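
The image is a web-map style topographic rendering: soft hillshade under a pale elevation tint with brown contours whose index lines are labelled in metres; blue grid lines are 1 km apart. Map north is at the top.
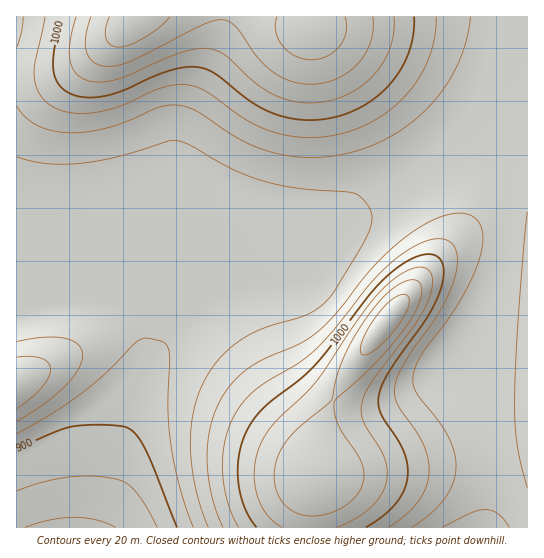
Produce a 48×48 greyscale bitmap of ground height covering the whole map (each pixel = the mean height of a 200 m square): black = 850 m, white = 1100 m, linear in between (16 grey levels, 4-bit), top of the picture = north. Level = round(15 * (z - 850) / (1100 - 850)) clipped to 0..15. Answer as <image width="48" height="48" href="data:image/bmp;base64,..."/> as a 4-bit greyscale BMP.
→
<image width="48" height="48" href="data:image/bmp;base64,Qk32BAAAAAAAAHYAAAAoAAAAMAAAADAAAAABAAQAAAAAAIAEAAATCwAAEwsAABAAAAAAAAAAAAAAABEREQAiIiIAMzMzAERERABVVVUAZmZmAHd3dwCIiIgAmZmZAKqqqgC7u7sAzMzMAN3d3QDu7u4A////ABEQAAERESIzRWeImqu7u6qpiHdmVVVVZhERERERESI0VWeJqru8y7uqmYd2ZlVVZhEREREREiM0VniJq7zMzMu6qZh3ZmZmZiIhERESIiNEVniZq7zMzMy7qpiHdmZmZiIiIiIiIjNEVniaq8zM3My7qpiHdmZmZyIiIiIiIjNFVniaq8zMzMy7qpmHd2ZmZzIiIiIiIzNFVniZq7zMzMy7qpiHd2ZmZzMzMzMzMzRFZniZq7zMzMu7qZiHdmZmZ0MzMzMzMzRFVniJqrvMzMu6qZh3dmZmZ1RDMzMzMzRFVneJmqu8zLuqmYh3ZmZmd2VEQzMzM0RFVneImqu7y7uqmId3ZmZmd3ZVREMzM0RFVmd4mZqru7upmHd2ZmZmd3dmVERERERFVmd4iJmqu7upmHdmZmZmd4d2ZVRERERFVWZ3iImau8u6mHZmZmZmd3d2ZVVERERFVWZnd4iZq8zLmHZmZmZmd3d2ZlVEREREVVZmd3eImrzMqYdmZmZmd2ZmZlVUREREVVVmZnd4irzcypdmZmZmZ1ZmZVVURERERVVWZmZniavd26h2ZmZmZ1VVVVVURERERVVVVmZmeJrN3LmHZmZmZ0RVVVVERERERVVVVVVWZ4m93cuXdmZmZ0RERERERERERVVVVVVVZnir3duodmZmZ0RERERERERVVVVVVVVVVWeKzdy5h2ZmZ0REREREVVVVVVVVVVVVVWZ5q8y5h3ZmZ0RERFVVVVVVVVVVVVVVVVZ4mru6h3ZmZ0RFVVVVVVVVVVVVVVVVVVVniaqpmHdmZ1VVVVVVVVVVVVVVVVVVVVVmd4mZiHdmZ1VVVVVVVVVVVVVVVVVVVVVWZ3iIiHdmZ1VVVVVVVVVVVVVVVVVVVVVVZmd4d3dmZ1VVVVVVVVVVVVVVVVVVVVVVZmZ3d3dmZ1VVVVVVVVVVVVVVVVVVVVVVVmZmd3ZmZ1VVVVVVVVVVVVVVVVVVVVVVVmZmZmZmZ1VVVVVVVVVVVVVVVVVVVVVVVmZmZmZmZ1VVVVVVVVVVVVVVVVZmZmZmZmZmZmZmZlVVVVVVVVVVVVVWZmZmZmZmZmZmZmZmZlVWZlVVVVVVVVZmZmZmZmZmZmZmZmZmZmZmZmZmZVVVVWZmZ3d3d3d2ZmZmZmZmZmZmZmZmZmVVZmZnd3iIiHd3dmZmZmZmZmZ3d3d2ZmZmZmd3iIiIiIiHd3ZmZmZmZmd3eId3d2ZmZneIiZmZmZmIh3dmZmZmZnd4iIiIh3d3d3iJmaqqqqmZiHd2ZmZmZneImZmZiId3d4iZqqq7uqqpmId3ZmZmZniJmqqqmYiIiImaq7u7u7uqmYh3dmZmZniJqqu7qpmYiZmqu7zMzLu6qZiHdmZmZniJqrvMu6qpmZqrvMzMzMy7qpiHd2ZmZneJq7zMzLuqqqq7vM3d3czLqpmHd2ZmZneJq7zd3My7u7u7zN3d3dzLupmId3ZmZ3eJqrzd3dzMu7u8zN3d3dzLupmId3ZmZ3eImrzd3d3MzLu8zN3d3dzLuqmId3Zmdw=="/>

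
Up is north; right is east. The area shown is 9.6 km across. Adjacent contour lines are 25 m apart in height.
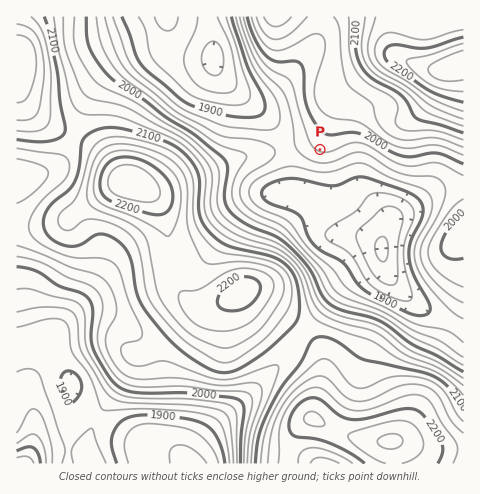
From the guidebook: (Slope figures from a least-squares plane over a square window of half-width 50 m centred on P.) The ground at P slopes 4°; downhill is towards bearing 201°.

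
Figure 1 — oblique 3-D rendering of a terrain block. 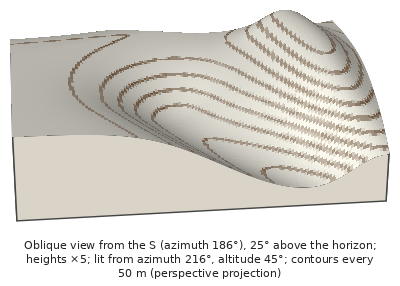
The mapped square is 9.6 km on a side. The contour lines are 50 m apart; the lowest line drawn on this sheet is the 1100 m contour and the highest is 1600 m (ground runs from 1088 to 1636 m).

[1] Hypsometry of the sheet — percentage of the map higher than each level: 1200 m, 84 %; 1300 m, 66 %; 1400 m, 49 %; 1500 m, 10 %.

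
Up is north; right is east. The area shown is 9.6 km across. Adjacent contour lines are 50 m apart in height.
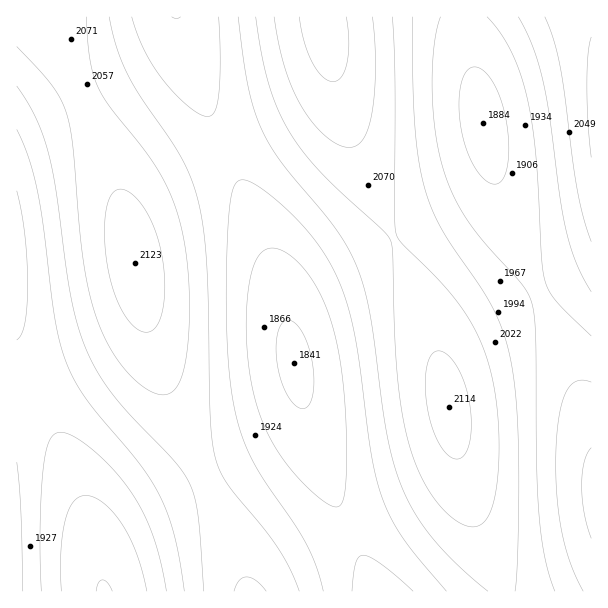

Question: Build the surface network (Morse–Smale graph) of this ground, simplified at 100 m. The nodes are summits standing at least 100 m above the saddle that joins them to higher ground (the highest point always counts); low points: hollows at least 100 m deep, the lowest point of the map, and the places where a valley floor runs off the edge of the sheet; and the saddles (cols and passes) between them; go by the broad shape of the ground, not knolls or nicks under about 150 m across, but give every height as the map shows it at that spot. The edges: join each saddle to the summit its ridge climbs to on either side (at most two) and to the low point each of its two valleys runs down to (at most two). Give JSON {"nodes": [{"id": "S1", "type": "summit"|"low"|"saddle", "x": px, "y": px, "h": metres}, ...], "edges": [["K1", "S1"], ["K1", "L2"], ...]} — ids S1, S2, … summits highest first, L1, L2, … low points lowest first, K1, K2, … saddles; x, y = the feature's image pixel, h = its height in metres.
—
{"nodes": [
{"id": "S1", "type": "summit", "x": 324, "y": 24, "h": 2167},
{"id": "S2", "type": "summit", "x": 135, "y": 263, "h": 2123},
{"id": "S3", "type": "summit", "x": 591, "y": 104, "h": 2108},
{"id": "L1", "type": "low", "x": 104, "y": 590, "h": 1798},
{"id": "L2", "type": "low", "x": 591, "y": 494, "h": 1839},
{"id": "L3", "type": "low", "x": 294, "y": 363, "h": 1841},
{"id": "K1", "type": "saddle", "x": 206, "y": 477, "h": 2007},
{"id": "K2", "type": "saddle", "x": 225, "y": 147, "h": 1957},
{"id": "K3", "type": "saddle", "x": 537, "y": 291, "h": 1947}],
"edges": [["K1", "S2"], ["K1", "L1"], ["K1", "L3"], ["K2", "S1"], ["K2", "S2"], ["K2", "L3"], ["K3", "S1"], ["K3", "S3"], ["K3", "L2"]]}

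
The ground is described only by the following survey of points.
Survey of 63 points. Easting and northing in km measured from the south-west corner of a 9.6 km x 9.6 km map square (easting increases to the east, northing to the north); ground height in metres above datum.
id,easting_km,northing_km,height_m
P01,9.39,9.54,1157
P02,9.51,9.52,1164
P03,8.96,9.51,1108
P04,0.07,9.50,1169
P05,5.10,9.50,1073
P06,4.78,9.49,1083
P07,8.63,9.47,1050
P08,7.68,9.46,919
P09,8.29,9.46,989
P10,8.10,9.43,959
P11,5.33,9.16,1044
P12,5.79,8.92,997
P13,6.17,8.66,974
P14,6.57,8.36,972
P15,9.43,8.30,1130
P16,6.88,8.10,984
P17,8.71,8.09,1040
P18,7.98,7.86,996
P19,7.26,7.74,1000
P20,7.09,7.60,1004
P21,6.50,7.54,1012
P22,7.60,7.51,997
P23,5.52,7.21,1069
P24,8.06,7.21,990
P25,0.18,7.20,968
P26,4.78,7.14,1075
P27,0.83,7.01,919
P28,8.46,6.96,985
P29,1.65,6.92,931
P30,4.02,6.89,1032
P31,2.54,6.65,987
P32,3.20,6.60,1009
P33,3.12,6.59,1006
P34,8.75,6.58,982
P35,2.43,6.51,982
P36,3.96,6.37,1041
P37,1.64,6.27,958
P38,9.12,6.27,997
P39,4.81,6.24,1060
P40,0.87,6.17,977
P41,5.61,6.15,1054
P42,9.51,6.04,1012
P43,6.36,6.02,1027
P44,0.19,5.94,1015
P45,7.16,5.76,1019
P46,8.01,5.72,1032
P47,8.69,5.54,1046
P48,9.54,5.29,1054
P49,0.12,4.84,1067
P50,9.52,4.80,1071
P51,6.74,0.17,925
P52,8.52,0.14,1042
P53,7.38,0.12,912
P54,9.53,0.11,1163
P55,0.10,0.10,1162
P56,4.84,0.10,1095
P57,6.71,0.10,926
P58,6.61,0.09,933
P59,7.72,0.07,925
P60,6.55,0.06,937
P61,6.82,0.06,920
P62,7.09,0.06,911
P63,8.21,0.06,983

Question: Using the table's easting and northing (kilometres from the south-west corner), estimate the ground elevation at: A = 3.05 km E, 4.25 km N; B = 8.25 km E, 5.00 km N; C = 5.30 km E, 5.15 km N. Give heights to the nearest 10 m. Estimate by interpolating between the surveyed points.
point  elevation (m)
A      1070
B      1060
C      980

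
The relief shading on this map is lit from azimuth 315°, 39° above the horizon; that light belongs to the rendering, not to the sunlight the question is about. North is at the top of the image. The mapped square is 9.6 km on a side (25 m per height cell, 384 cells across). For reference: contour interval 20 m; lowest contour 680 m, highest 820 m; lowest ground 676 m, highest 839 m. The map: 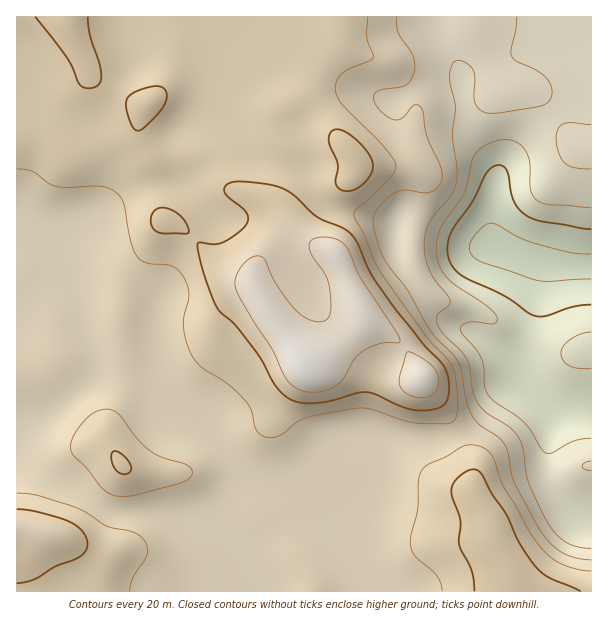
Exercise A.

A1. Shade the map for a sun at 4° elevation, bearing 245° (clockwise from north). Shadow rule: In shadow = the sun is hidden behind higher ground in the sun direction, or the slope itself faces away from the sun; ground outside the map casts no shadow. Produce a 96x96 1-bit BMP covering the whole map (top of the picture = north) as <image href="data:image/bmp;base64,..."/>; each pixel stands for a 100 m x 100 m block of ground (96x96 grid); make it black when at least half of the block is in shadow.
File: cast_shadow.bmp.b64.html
<image width="96" height="96" href="data:image/bmp;base64,Qk2+BAAAAAAAAD4AAAAoAAAAYAAAAGAAAAABAAEAAAAAAIAEAAATCwAAEwsAAAIAAAAAAAAA////AAAAAAAAAAAAAAAAAAAAAAAAAAAAAAAAAAAAAAAAAAAAAAAAAAAAAAAAAAAAAAAAAAAAAAAAAAAAAAAAAAAAAHgAAAAAAAAAAAAAAf4AAAAAAAAAAAAAA/8AAAAAAAAAAAAAB/8AAAAAAAAAAAAAB/8AAAAAAAAAAAAAD/8AAAAAAAAAAAAAH/8AAAAAAAAAAAAAH/4AAAAAAAAAAAAAP/wAAAAAAAAAAAAAf/wAAAAAAAAAAAAAf/gAAAAAAAAAAAAA//AAAAAAAAAAAAAA//AAAAAAAAAAAAAB/+AAAAAAAAAAAAAB/8AAAAAAAAAAAAAD/8AAAAAAAAAAAAAB/4AAAAAAAAAAAAAB/4AAAAAAAAAAAAAB/4AAAAAAAAAAAAAA/4AAAAAAAAAAAAAAf4AAAAAAAAAAAAAAf4AAAAAAAAAAAAAAf4AAAAAAAAAAAAAA/4AAAAAAAAAAAAAf/wAAAAAAAAAAAAA//gAAAAAAAAAAAAB/+AAAAAAAAAAAAAD/8AAAAAAAAAAAAAD/8AAAAAAAAAAAAAH/8AAAAAAAAAAAAAP/8AAAAAAAAAAAAAP/8AAAAAAAAAAAAAf/8AAAAAAAAAAAAAf/8AAAAAAAAAAAAA//+AAAAAAAAAAAAB//+AAAAAAAAAAAAB//+AAAAAAAAAAAAD//+AAAAAAAAAAAAH//+AAAAAAAAAAAAP//+AAAAAAAAAAAAf//4AAAAAAAAAAAA///AAAAAAAAAAAAB//8AAAAAAAAAAAAD//8AAAAAAAAAAAAH//4AAAAAAAAAAAAH//8AAAAAAAAAAAAP///AAAAAAAAAAAAf///AAAAAAAAAAAAf///AAAAAAAAAAAAf///AAAAAAAAAAAA////AAAAAAAAAAAA////AAAAAAAAAAAB///+AAAAAAAAAAAB/+/8AAAAAAAAAAAD/8/8AAAAAAAAAAAD/8f4AAAAAAAAAAAH/8PgAAAAAAAAAAAB/4AAAAAAAAAAAAAAP4AAAAAAAAAAAAAABgAAAAAAAAAAAAAAAAAAAAAAAAAAAAAAAAAAAAAAAAAAAAAAAABwAAAAAAAAAAAAAAB4AAAAAAAAAAAAAAD8AAAAAAAAAAAAAAD8AAAAAAAAAAAAAAD8AAAAAAAAAAAAAAD8AAAAAAAAAAAAAADwAAAAAAAAAAAAHAAAAAAAAAAAAAAAPAAAAAAAAAAAAAAAfAAAAAAAAAAAAAAA/AAAAAAAAAAAAAAA+AAAAAAAAAAAAAAA4AAAAAAAAAAAAAAAAAAAAAAAAAAAAAAAAAAAAAAAAAAAAAAAAAAAAAAAAAAAAAAAAAAAAAAAAAAAAAAAAAAAAAAAAAAAAAAAAAAAAAAAAAAAAAAAAAAAAAAAAAAAAAAAAAAAAAAAAAAAAAAAAAAAAAAAAAAAAAAAAAAAAAAAAAAAAAAAAAAAAAAAAAAAAAAAAAAAAAAAAAAAAAAAAAAAAAAAAAAAAAAAAAAAAAAAAAAAAAAAAAAAAAAAAAAAAAAAAAAAAAAAAAAAAAAAAAAAAAA="/>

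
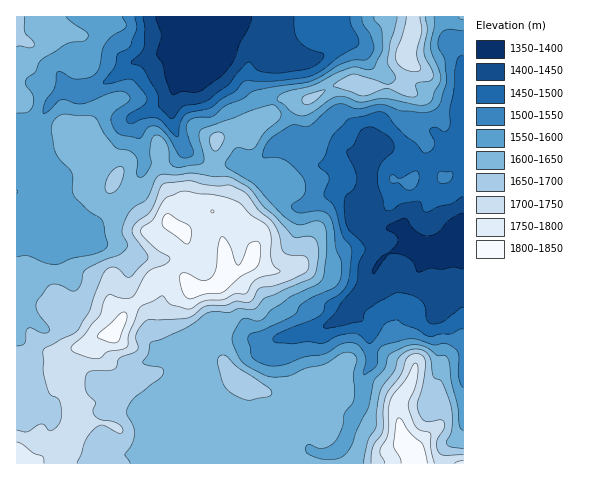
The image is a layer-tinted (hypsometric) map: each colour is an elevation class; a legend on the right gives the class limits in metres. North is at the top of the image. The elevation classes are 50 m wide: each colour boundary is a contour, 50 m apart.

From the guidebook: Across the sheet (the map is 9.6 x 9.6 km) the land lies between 1350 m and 1850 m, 1590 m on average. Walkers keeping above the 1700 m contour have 15.2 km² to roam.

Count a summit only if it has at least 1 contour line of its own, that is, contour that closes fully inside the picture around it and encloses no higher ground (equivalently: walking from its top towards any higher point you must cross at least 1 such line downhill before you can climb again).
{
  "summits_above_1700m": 3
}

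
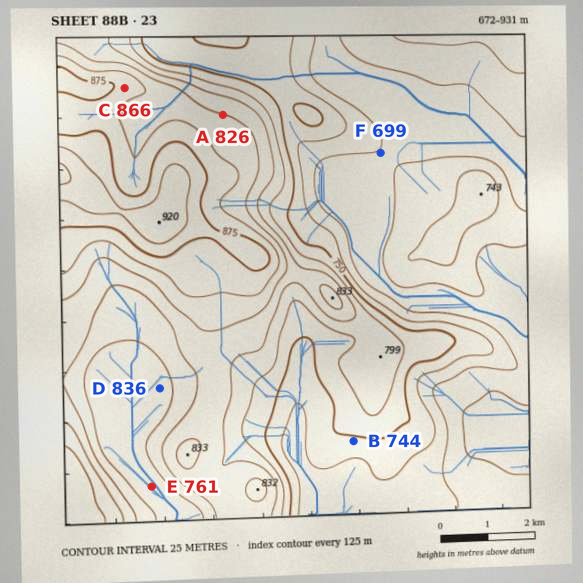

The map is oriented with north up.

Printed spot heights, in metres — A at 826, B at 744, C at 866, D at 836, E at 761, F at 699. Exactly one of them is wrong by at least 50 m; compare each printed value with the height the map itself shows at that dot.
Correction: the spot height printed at D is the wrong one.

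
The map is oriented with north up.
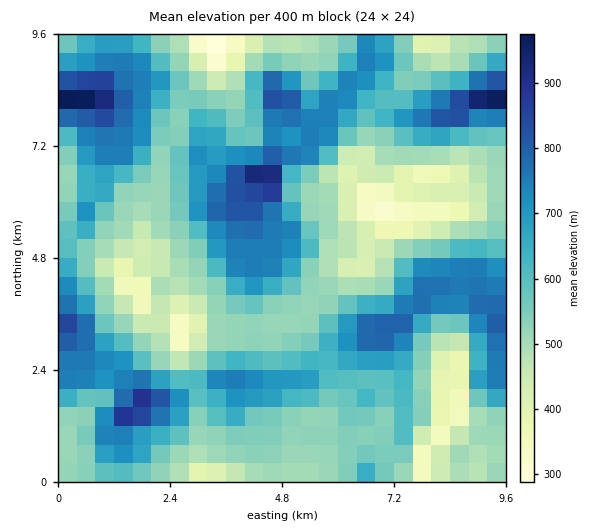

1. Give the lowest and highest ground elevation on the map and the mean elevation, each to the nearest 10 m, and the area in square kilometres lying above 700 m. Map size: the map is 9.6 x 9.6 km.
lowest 280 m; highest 990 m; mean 600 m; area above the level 26.4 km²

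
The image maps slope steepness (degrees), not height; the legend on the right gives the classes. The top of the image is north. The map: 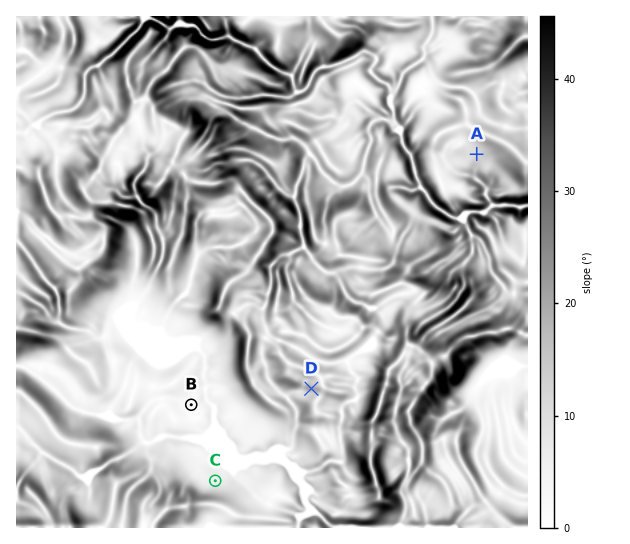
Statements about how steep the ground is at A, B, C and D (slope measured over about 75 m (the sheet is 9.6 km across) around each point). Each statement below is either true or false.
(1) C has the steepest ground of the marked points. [false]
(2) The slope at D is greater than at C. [true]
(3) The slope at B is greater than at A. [false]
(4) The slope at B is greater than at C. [false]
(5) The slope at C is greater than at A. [false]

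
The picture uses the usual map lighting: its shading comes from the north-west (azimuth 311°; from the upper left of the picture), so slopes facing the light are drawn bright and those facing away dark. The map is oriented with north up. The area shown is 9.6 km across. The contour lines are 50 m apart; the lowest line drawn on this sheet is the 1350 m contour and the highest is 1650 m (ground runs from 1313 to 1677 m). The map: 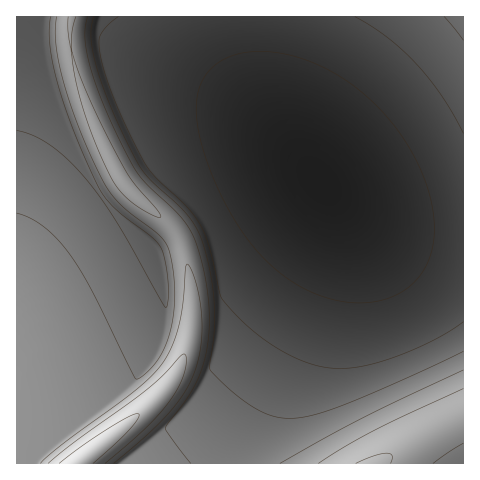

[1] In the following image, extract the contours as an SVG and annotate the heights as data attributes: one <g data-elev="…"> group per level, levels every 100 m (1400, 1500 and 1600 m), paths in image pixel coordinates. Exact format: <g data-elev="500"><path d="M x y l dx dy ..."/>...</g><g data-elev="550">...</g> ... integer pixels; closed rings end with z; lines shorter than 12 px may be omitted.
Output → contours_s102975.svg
<g data-elev="1400"><path d="M463 322l-26 17-37 16-31 10-27 3-22-2-22-7-26-14-23-18-17-16-11-14-11-48-11-26-12-16-29-27-11-13-14-26-16-35-14-39-4-25 0-5 4-6 15-14"/><path d="M355 17l33 21 29 26 25 33 21 36"/></g><g data-elev="1500"><path d="M191 463l-26-35 28-39 7-15 5-18 4-20 0-22-1-22-5-24-7-25-8-16-11-14-28-26-11-13-26-50-15-35-9-30-3-24 3-18"/><path d="M463 370l-100 48-83 45"/><path d="M57 17l-1 25 6 35 14 43 20 47 9 18 10 13 13 13 32 25 6 8 4 11 3 18 2 19-1 19-3 16-5 16-6 13-7 10-10 10-5 3-3-1-44-89-24-39-12-13-13-11-13-8-12-5"/></g><g data-elev="1600"><path d="M105 463l40-35 24-27 9-12 6-14 2-14-1-7-5 3-16 18-18 15-71 51-27 22"/><path d="M391 463l1-8-6-2-12 3-18 7"/></g>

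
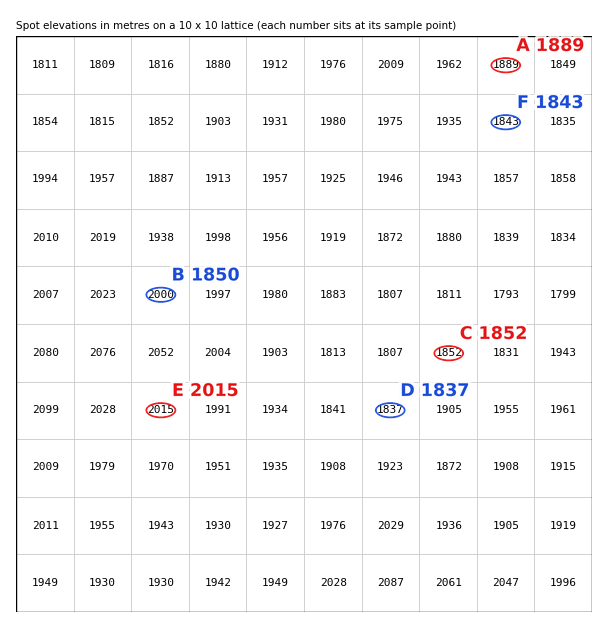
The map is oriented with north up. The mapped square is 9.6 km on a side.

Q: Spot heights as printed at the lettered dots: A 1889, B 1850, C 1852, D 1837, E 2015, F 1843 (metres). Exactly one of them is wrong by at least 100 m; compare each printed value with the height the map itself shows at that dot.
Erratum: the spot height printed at B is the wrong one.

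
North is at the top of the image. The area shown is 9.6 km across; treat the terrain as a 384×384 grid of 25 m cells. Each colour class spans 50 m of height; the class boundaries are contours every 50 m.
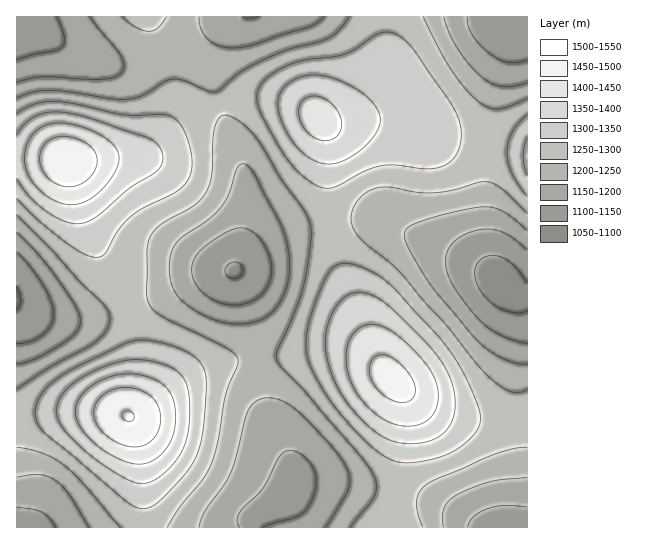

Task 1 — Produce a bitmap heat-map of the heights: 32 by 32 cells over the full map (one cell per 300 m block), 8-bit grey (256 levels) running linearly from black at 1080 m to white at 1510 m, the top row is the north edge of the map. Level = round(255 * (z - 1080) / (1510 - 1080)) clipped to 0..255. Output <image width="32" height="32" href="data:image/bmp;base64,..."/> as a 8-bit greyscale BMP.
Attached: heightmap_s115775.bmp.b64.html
<image width="32" height="32" href="data:image/bmp;base64,Qk02CAAAAAAAADYEAAAoAAAAIAAAACAAAAABAAgAAAAAAAAEAAATCwAAEwsAAAABAAAAAAAAAAAAAAEBAQACAgIAAwMDAAQEBAAFBQUABgYGAAcHBwAICAgACQkJAAoKCgALCwsADAwMAA0NDQAODg4ADw8PABAQEAAREREAEhISABMTEwAUFBQAFRUVABYWFgAXFxcAGBgYABkZGQAaGhoAGxsbABwcHAAdHR0AHh4eAB8fHwAgICAAISEhACIiIgAjIyMAJCQkACUlJQAmJiYAJycnACgoKAApKSkAKioqACsrKwAsLCwALS0tAC4uLgAvLy8AMDAwADExMQAyMjIAMzMzADQ0NAA1NTUANjY2ADc3NwA4ODgAOTk5ADo6OgA7OzsAPDw8AD09PQA+Pj4APz8/AEBAQABBQUEAQkJCAENDQwBEREQARUVFAEZGRgBHR0cASEhIAElJSQBKSkoAS0tLAExMTABNTU0ATk5OAE9PTwBQUFAAUVFRAFJSUgBTU1MAVFRUAFVVVQBWVlYAV1dXAFhYWABZWVkAWlpaAFtbWwBcXFwAXV1dAF5eXgBfX18AYGBgAGFhYQBiYmIAY2NjAGRkZABlZWUAZmZmAGdnZwBoaGgAaWlpAGpqagBra2sAbGxsAG1tbQBubm4Ab29vAHBwcABxcXEAcnJyAHNzcwB0dHQAdXV1AHZ2dgB3d3cAeHh4AHl5eQB6enoAe3t7AHx8fAB9fX0Afn5+AH9/fwCAgIAAgYGBAIKCggCDg4MAhISEAIWFhQCGhoYAh4eHAIiIiACJiYkAioqKAIuLiwCMjIwAjY2NAI6OjgCPj48AkJCQAJGRkQCSkpIAk5OTAJSUlACVlZUAlpaWAJeXlwCYmJgAmZmZAJqamgCbm5sAnJycAJ2dnQCenp4An5+fAKCgoAChoaEAoqKiAKOjowCkpKQApaWlAKampgCnp6cAqKioAKmpqQCqqqoAq6urAKysrACtra0Arq6uAK+vrwCwsLAAsbGxALKysgCzs7MAtLS0ALW1tQC2trYAt7e3ALi4uAC5ubkAurq6ALu7uwC8vLwAvb29AL6+vgC/v78AwMDAAMHBwQDCwsIAw8PDAMTExADFxcUAxsbGAMfHxwDIyMgAycnJAMrKygDLy8sAzMzMAM3NzQDOzs4Az8/PANDQ0ADR0dEA0tLSANPT0wDU1NQA1dXVANbW1gDX19cA2NjYANnZ2QDa2toA29vbANzc3ADd3d0A3t7eAN/f3wDg4OAA4eHhAOLi4gDj4+MA5OTkAOXl5QDm5uYA5+fnAOjo6ADp6ekA6urqAOvr6wDs7OwA7e3tAO7u7gDv7+8A8PDwAPHx8QDy8vIA8/PzAPT09AD19fUA9vb2APf39wD4+PgA+fn5APr6+gD7+/sA/Pz8AP39/QD+/v4A////ACImLTpLW2p1dWlYSDotJycpLDVEV2h0dnBgSzcpIB0eLS41RFZpeoWEdmNRQTMqJSMjKzpLXGpwa15NQDYvKyw7OkFRZnuNmZeIdGBNPTIpIyEnNENUZG5tZFlPR0E9PUtLU2V9lKawrZ2Gb1lGOC4mIygzQ1ZpdnhzbGRbU09NXWBsgZuzxMvFsph8Ykw9MSooLjtOZHqIjIqEem9mYF1sdoaeuNDh5dvDpIVoUUA0LzA5SmF7k6GmpJuNgHVuanaFmbLN5fT158yrim1VQzk1O0leeZatvMG7rJmJfHRwdoift9Ho9fTly6yMcFlJQEBJW3SSr8bT1cy4n4l7cW5sfpSrwtfi4NTAp41zX1JNUFpuiafD1+Df0rqdg3JoZVtpfJCktsHBua2dinZlXFpean6Ytc/f5N3MspN4ZVpWQ01eb4CQnaGemI6AcmdiYWZziKG60N3c0LuggmdUSEIrM0JRYXGAh4eCenBmX1xeZXWLpLnJ0c29pYtuU0AzLBkiMUFRYnB2dG5mXFJNTVFccImhs77BuaaNc1g+Kh8ZEBstQFJha21nXVJFOjU3QFBngpqqsbCkjnVcQyoYDgwPHjRLXmtwbGBRQTAjHSEuQl15kJ6jno94XkYvGgoEBhYqQ1xud3dvX0s2IxQOEiI5VXCGkZKKemNMNyMQBAIJJDxYb3x/e3BfSTQiEwwQIDdSa3yDf3RkUkAwHxAHCBI5VG6Bh4R8cGBNPC0fFxonPFJndHVtYVRIPDEkGhQXJFNvh5SVjIB0ZlhLPzEnJzJDVWVvbGFVTEZAODApJis7cI2iq6eajH90al9TRDc0PEpaaXBqXVJOTUtHQj07QlSOrL/Fvq2ckId+c2VSQjxEVGRyeHFkWlhbXFpXUlBZb6nH2t7Vwa2gmI+DcVtIQkxfcoGHgXRraW1wb2tlY22Gudjq7uTPuqykmot3X0xHVW2ElJqVioF+gYOBenJvepa72evt4s+7rqabi3ZhUVFifpiqsKqelJCRko2DeHV/ma/K2NjMu6yinJOFc2JZXnOPq73BuKqfm5ualId6dHyRmKy1sqaZj4qKhn1wZmNtgp63x8e7rKKen52UhXZucYF4hYmEe3Nub3R4dGxnaneLo7jDwLOnoJ2cmI59bGFgaFZeX1tXVFRaY2pqZWNpdoibrLOvpp6bmZaQgnBdT0lNOj8/Pj9CR1BaYF9bWmBqd4eUmpmVlJSTj4Z2YEw9NTUpLC0wNj5HUlpcWFJPUFVfa3Z9gISJjYyIfWlRPC0lJR8jJy44RFBbYFxUS0Q/P0ZPV15oc36FhYBzXEIuIRsbHSEoMkFPXWdpYFNHOzIuMjg9RVNkdH1+eGhROCYbFxg="/>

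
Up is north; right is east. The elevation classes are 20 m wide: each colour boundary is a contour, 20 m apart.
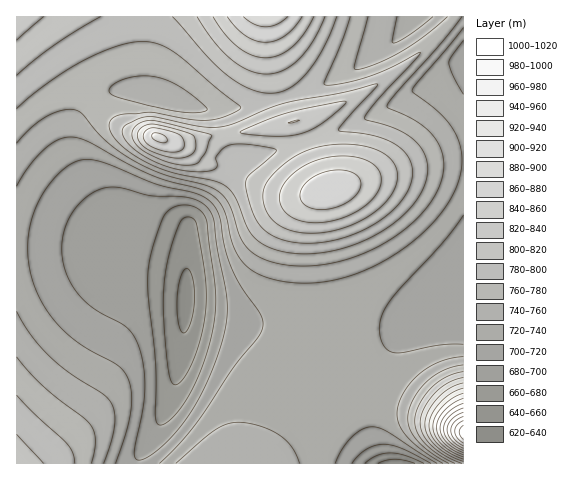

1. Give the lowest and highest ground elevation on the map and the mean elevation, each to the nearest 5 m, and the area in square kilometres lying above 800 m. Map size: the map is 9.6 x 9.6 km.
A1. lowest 635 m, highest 1015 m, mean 750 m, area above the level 16.8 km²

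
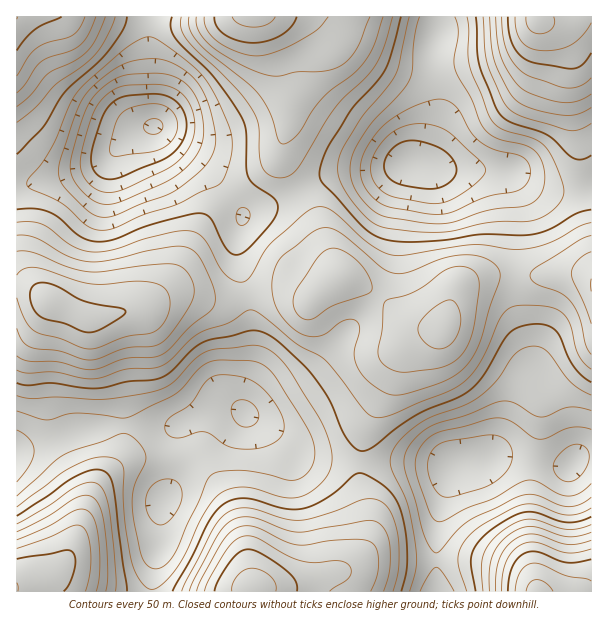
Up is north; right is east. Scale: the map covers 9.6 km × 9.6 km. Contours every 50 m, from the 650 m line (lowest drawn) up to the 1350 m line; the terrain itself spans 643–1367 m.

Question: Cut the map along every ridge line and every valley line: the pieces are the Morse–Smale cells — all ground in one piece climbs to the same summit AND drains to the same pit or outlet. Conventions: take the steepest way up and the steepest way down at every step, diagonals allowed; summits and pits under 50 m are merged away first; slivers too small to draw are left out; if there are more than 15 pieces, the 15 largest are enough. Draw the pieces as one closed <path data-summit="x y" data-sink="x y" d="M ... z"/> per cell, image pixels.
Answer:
<path data-summit="50 300" data-sink="155 126" d="M156 127l-7 0-17 7-25 26-17 9-36 11-38 6 1 100 15 3 19 13 33 16 17 0 21-6 16-2 33-15 21 0 23 6 12 0 20-5-11-41 2-22 4-12-1-11-23-28-18-19-29-21z"/><path data-summit="255 585" data-sink="245 413" d="M236 409l-20 0-13 5-21 10-4 5 0 38-4 15-12 22-2 35-6 25-2 28 102 0 1-6 36 0 56-18 13-13 6-12 1-30-6-22-1-29-37-2-23-4-31-28z"/><path data-summit="539 18" data-sink="413 164" d="M591 16l-154 0-1 20-4 26 6 37 0 14-11 37-5 9-6 5 34 6 60 2 21 12 27 8 33-4z"/><path data-summit="446 326" data-sink="458 465" d="M513 274l-25 2-29 10-8 14-6 26-7 5-12 1-10 5-14 14-11 27-25 48-6 36 54 0 20 2 31 0 30-7 24 0 41 9 10 0 2-2 2-11-12-33-32-57-2-18-12-37z"/><path data-summit="446 326" data-sink="413 164" d="M419 164l-18 0-30 8-32 2-15 4-18 9-5 5 15 27 6 20 17 37 35 16 33 28 13 6 23 2 3-5 5-23 8-14 29-10 26-3 2-70-6-24-6-7-54-2z"/><path data-summit="255 17" data-sink="413 164" d="M435 16l-171 1 7 13 18 48 0 44-7 22 0 15 18 33 33-17 48-5 20-6 15 0 6-5 11-27 5-19 0-14-6-37 4-26z"/><path data-summit="446 326" data-sink="245 413" d="M341 276l-11 6-18 16-7 0-24-8-34 6 5 25 1 32-3 18-8 19 0 18 9 10 24 15 25 23 23 4 36 2 2-4 5-32 25-48 11-27 14-14 26-8-22-3-13-6-33-28z"/><path data-summit="255 17" data-sink="155 126" d="M263 16l-111 0-2 4 0 58 2 45 19 19 29 21 18 19 20 24 5 10 8-5 27-7 22-12-2-6-16-27 0-15 7-22 0-44-18-48z"/><path data-summit="17 17" data-sink="155 126" d="M150 16l-134 1 1 169 37-6 36-11 17-9 25-26 8-4 14-4-3-13-1-35z"/><path data-summit="537 591" data-sink="458 465" d="M591 456l-10 1-6 3-5 6-10 0-41-9-24 0-18 6-19 1-7 9-13 49-2 69 155 1z"/><path data-summit="50 300" data-sink="245 413" d="M192 295l-21 0-33 15-50 8 6 5 9 25 12 24 7 27 3 27 49 1 42-18 20 0 8 2-2-21 8-19 3-18-5-53-2-4-4 0-15 5-12 0z"/><path data-summit="17 588" data-sink="245 413" d="M179 426l-55 0 0 15-3 14-25 33-29 70-10 12-9 6-30 7-2 2 1 7 134-1 3-27 6-25 2-35 12-22 4-15z"/><path data-summit="50 300" data-sink="17 455" d="M21 286l-5 1 0 163 26-5 38-15 43-4-1-27-2-13-26-63-7-5-36-16-16-12z"/><path data-summit="255 585" data-sink="458 465" d="M414 462l-54 0 1 29 6 22 0 24-7 18-13 13-56 18-36 0-1 5 181 1 3-70 13-49 6-8z"/><path data-summit="17 588" data-sink="17 455" d="M123 426l-43 4-33 14-31 8 1 132 31-8 16-13 9-17 12-36 11-22 25-33 3-14z"/>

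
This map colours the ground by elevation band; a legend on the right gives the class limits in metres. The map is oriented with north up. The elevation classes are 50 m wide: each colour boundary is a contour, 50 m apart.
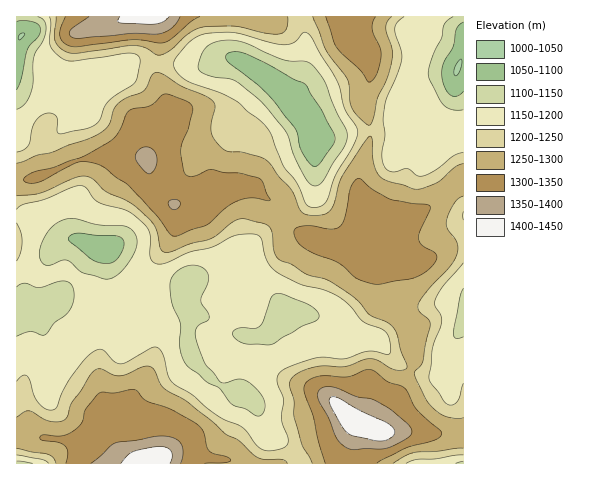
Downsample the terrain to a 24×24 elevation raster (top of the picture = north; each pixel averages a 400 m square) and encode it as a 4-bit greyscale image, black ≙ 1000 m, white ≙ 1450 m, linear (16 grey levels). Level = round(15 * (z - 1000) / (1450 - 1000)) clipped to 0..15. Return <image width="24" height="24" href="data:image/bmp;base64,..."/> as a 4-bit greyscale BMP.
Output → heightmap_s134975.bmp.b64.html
<image width="24" height="24" href="data:image/bmp;base64,Qk2WAQAAAAAAAHYAAAAoAAAAGAAAABgAAAABAAQAAAAAACABAAATCwAAEwsAABAAAAAAAAAAAAAAABEREQAiIiIAMzMzAERERABVVVUAZmZmAHd3dwCIiIgAmZmZAKqqqgC7u7sAzMzMAN3d3QDu7u4A////AHirze7bqpiIq7uYh5qqu7y6mHZ5rN7LqZiKqqqqhlV5vu3KmHZ5qqqXZVV6zcupd3ZomZllVVaKuqqoZmZnd3dlVmZnd4iJZlVmZmZVVVVWZmaJdVVWZmZVVVVVVmiZdURVZmZVVmVVVoqYdVVVVmZUVmVneaqphmVVRGZlVmaJmqqqp2VDI1iHZmeaqqqqqWVERFiqmHiqqqqqmGZVZoq7qZqoiqqqqJh2iau7qqqWaaqZmaqZmruqqql1WKh3eYmaq8yqmZhjNpdmZ2d4mruqh3dTNHdmVmdmeaqqh3ZDNYdmVVZmaJqph2QzR5hlVEZmZnmGZUI0WKllQkZnZnh1QzRVeap2QjWaqZqWVFZ2irp2UzWs3d3JiJmHm6l2VA=="/>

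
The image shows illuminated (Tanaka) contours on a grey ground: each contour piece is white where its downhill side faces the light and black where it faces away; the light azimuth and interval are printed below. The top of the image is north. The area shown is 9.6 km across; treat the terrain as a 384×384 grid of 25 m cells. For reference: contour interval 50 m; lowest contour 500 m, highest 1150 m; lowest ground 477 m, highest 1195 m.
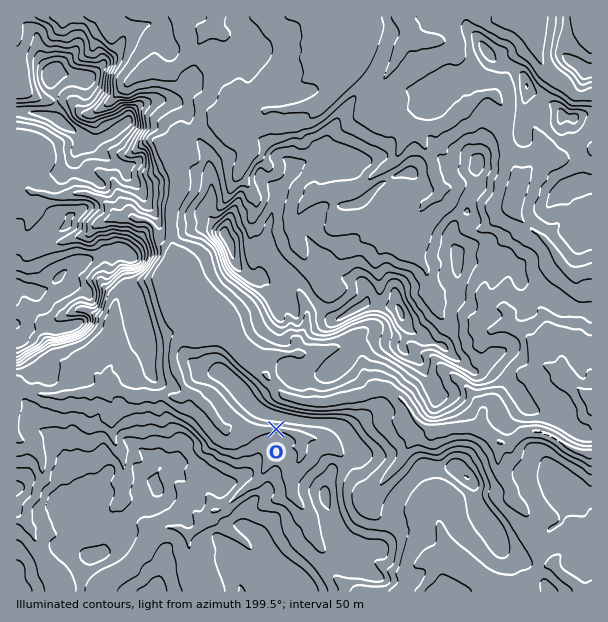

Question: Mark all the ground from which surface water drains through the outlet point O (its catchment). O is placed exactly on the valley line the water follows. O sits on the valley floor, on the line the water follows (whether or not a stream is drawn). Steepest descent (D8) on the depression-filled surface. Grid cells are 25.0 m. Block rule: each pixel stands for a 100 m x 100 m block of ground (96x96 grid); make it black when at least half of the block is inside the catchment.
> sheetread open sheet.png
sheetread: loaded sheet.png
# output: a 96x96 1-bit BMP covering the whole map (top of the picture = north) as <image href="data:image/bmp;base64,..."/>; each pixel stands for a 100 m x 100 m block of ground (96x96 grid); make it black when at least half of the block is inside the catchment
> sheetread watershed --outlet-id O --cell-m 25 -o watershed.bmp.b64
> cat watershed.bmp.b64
<image width="96" height="96" href="data:image/bmp;base64,Qk2+BAAAAAAAAD4AAAAoAAAAYAAAAGAAAAABAAEAAAAAAIAEAAATCwAAEwsAAAIAAAAAAAAA////AAAAAAAAAAH///+AAAAAAAAAAAH///+AAAAAAAAAAAP///+AAAAAAAAAAAf////AAAAAAAAAAA/////gAAAAAAAAAB//////AAAAAAAAAD/////+AAAAAAAAAP/////+AAAAAAAAAP/////8AAAAAAAAAH/////4AAAAAAAAAD/////4AAAAAAAAAB/////4AAAAAAAAAB/////wAAAAAAAAAA/////wAAAAAAAAAAf////wAAAAAAAAAAP////wAAAAAAAAAAH////wAAAAAAAAAAH////wAAAAAAAAAAH/x//wAAAAAAAAAAH/A//wAAAAAAAAAAD8Af/4AAAAAAAAAAAgAP/+AAAAAAAAAAAAAP//AAAAAAAAAAAAAH//gAAAAAAAAAAAAH//AAAAAAAAAAAAAB//AAAAAAAAAAAAAB/+AAAAAAAAAAAAAB/8AAAAAAAAAAAAAB+AAAAAAAAAAAAAAAAAAAAAAAAAAAAAAAAAAAAAAAAAAAAAAAAAAAAAAAAAAAAAAAAAAAAAAAAAAAAAAAAAAAAAAAAAAAAAAAAAAAAAAAAAAAAAAAAAAAAAAAAAAAAAAAAAAAAAAAAAAAAAAAAAAAAAAAAAAAAAAAAAAAAAAAAAAAAAAAAAAAAAAAAAAAAAAAAAAAAAAAAAAAAAAAAAAAAAAAAAAAAAAAAAAAAAAAAAAAAAAAAAAAAAAAAAAAAAAAAAAAAAAAAAAAAAAAAAAAAAAAAAAAAAAAAAAAAAAAAAAAAAAAAAAAAAAAAAAAAAAAAAAAAAAAAAAAAAAAAAAAAAAAAAAAAAAAAAAAAAAAAAAAAAAAAAAAAAAAAAAAAAAAAAAAAAAAAAAAAAAAAAAAAAAAAAAAAAAAAAAAAAAAAAAAAAAAAAAAAAAAAAAAAAAAAAAAAAAAAAAAAAAAAAAAAAAAAAAAAAAAAAAAAAAAAAAAAAAAAAAAAAAAAAAAAAAAAAAAAAAAAAAAAAAAAAAAAAAAAAAAAAAAAAAAAAAAAAAAAAAAAAAAAAAAAAAAAAAAAAAAAAAAAAAAAAAAAAAAAAAAAAAAAAAAAAAAAAAAAAAAAAAAAAAAAAAAAAAAAAAAAAAAAAAAAAAAAAAAAAAAAAAAAAAAAAAAAAAAAAAAAAAAAAAAAAAAAAAAAAAAAAAAAAAAAAAAAAAAAAAAAAAAAAAAAAAAAAAAAAAAAAAAAAAAAAAAAAAAAAAAAAAAAAAAAAAAAAAAAAAAAAAAAAAAAAAAAAAAAAAAAAAAAAAAAAAAAAAAAAAAAAAAAAAAAAAAAAAAAAAAAAAAAAAAAAAAAAAAAAAAAAAAAAAAAAAAAAAAAAAAAAAAAAAAAAAAAAAAAAAAAAAAAAAAAAAAAAAAAAAAAAAAAAAAAAAAAAAAAAAAAAAAAAAAAAAAAAAAAAAAAAAAAAAAAAAAAAAAAAAAAAAAAAAAAAAAAAAAAAAAAAAAAAAAAAAAAAAAAAAAAAAAAAAAAAAAAAAAAAAAAAAAAAAAAAAAAAAAAAAAAAAAAAAAAAAAAAAAAAAAA="/>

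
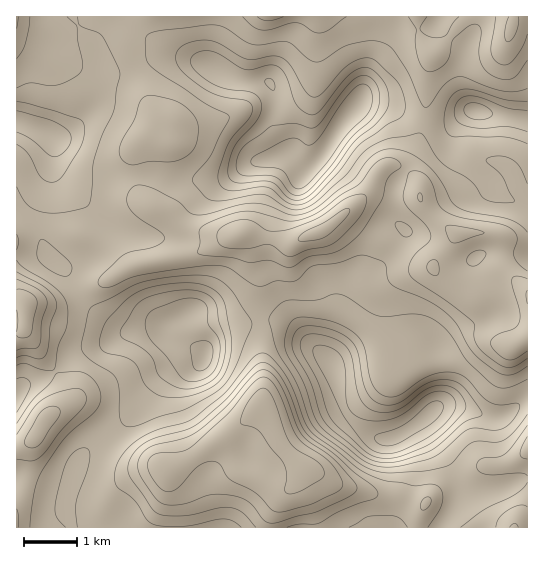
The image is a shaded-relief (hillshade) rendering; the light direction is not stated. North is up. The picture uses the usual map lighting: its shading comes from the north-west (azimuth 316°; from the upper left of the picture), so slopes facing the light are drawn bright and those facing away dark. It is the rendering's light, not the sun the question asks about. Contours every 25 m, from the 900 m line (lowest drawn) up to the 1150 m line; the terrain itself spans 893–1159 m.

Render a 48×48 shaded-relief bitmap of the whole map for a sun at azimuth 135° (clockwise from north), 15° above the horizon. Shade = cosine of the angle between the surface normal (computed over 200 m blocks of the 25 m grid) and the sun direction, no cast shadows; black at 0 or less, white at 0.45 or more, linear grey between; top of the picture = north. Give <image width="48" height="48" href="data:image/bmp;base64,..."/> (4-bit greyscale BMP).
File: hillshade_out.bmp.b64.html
<image width="48" height="48" href="data:image/bmp;base64,Qk32BAAAAAAAAHYAAAAoAAAAMAAAADAAAAABAAQAAAAAAIAEAAATCwAAEwsAABAAAAAAAAAAAAAAABEREQAiIiIAMzMzAERERABVVVUAZmZmAHd3dwCIiIgAmZmZAKqqqgC7u7sAzMzMAN3d3QDu7u4A////ALupmYmZmJu8zMupis3czLqqqYm7h3dlaLupmIiZmIq7zMupibzczMu6qYi8qHdlZ6upmIiZmIm7u7upmJq8zdy6qYebqYd2Vpq6mIiJmImrqqqqmImqu8upiId5qZmIdpq6mYh3iIirupmZmIiZqqmHZmdniJmqmKrLmYh2ZniaqpiIiIiJmZhlQ0VmeIiZqqvcqYh1RFZ4mqmZiIiIiIh1MiNFZ3d3eZreypiGQzVmaJqpmJmHd3iHZDIjRmdmVWi93KmIZDNERGiZmZqYd4iamGUyJGZlQzac3cqZh1VEMjaJmZu6mImru6hjI1Z2QyN5vMypmHZlQiNYmavLqpmrzduWQ1eIZDJHmry6mYdmVCEliavMupiKzv7JdmiamGRFeJqqmYh1QyESaavLuod4rP/8qIiaupdmZ4mZmZiHUhIRN6u7qXZnms7+yoiau6qYd4iJmqmZdCIhJpqqqXZXiavMupmb3bu6mIiIiZmZl0JERpqqqXZXiZmqmZma3szMqZmHiJmZmWNWZ6u6qYdniZmZiIiJrLzMuqqpiJmJmXVXeLzLupiIiZmZh3d3eavMu6u6qqmYiYZoiazcu6mYmZmZiHd2ZpvMuqu7u7qph3Z4mavMu6mZmZmZmImHZprMuqq8zLu6mGZ4maqqqpmZmaqpmZmYd4mqqZq83czMuoeJmqqqmZmZmqqpmZmZdneImIms3d3cy6mJmqqqmZmZmZmZmYiYdnd4iHeKzd3dy6mZqqu7qpmYiIiZmYiIhoiIiIdnibvMzLqqqqvMu6qZh3eJqYiIiKmZmZh3Z3iJqru7uqvdzMupmHZoqqmJqqqZmZmHd3d3eIm7qpis3dypmXZnmrqZq5mYiJmIiIiId2eJqXZorNy6mYd3iJmZmomIiIiImZmYdlVXiHUzWL3LqZiId2ZniYmIiIiIiZmZhlRFZ2UhE3vMuZmZh2ZmeJiIiIiIiIiIiGVEV3UgATeruYiqmIiIiJmIeIiHd4iImYdURohAASN6qXeamZmImZmHd4iIiImZmal1RXlzASNIqXeamZmZmZmXZ4iImZqqqryoZnmXICM2moeJmJmZmZmXZniImqqru73bmYiZYhM0aIiJiIiIiImIZWd3iZmru73su6mapRE0VniZh3d4iIiYdmd3eJmaqrzty7uryUEkVniZh2Zmd4mZmHd3Z4iZqqrO2qur3HMiRniamGVWeJqqqZh3d3iJmZms25mr3rczRmebuod4maqqqpmHd3eIiId5u5ia3tpkVnebzLqau6qpmZmId3eIiHZnmYeJzv2WZ3ibzcu7u6mZmZmYh3iIiHd4mYeJvf64d3ibu7u7u6mZmZmYiIiZmIiaupiJq97JiIibupmau6qZmZmZmZmaqpmazKiJmr3KmYibuoiKvLqZmZmZmZqru6qavLmZqqu6mIeJqod5vLqZmZmYmZqru6qZq7qZqqqqmId4mpdorLqpmZmYmZqru6mZq8uZqqqqmYiIiZhmm7upmZmZiZqru6mZm8yqqqqqqYmYeJhmmg=="/>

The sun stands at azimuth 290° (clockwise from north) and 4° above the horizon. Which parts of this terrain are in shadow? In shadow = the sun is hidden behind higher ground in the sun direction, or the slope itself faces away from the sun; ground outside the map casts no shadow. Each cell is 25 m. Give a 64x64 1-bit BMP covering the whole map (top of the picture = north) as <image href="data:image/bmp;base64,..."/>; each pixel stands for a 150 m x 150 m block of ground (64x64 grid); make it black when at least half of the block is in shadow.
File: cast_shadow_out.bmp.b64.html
<image width="64" height="64" href="data:image/bmp;base64,Qk0+AgAAAAAAAD4AAAAoAAAAQAAAAEAAAAABAAEAAAAAAAACAAATCwAAEwsAAAIAAAAAAAAA////AAAAAAD4AAAA//gcAfAAA4B//B4AcAAAAD/8HgBwAAAAD/wOADgAAAAB/AQAOAAAAAD8AAA8AAAAAfwAAD+AAAAB/gAAP8AAAAH/gAA/4AAAA//AAB/gAAAf/+AAH/AAAD//4AAP8AAAf//gAAf4AAB///wAA/gAAH/7/gAA+AAA//H/AAB4AAD/4f8AACAAAP/A/gAAAAAA/8B+A4AAAAD/gBgDj+BAAP+AAAPf/AAA/4AAA7//8AD/AAABP//gAP8AAAA//+AAfAAAAD//+AB4AAAAP//+AAAAAAA/n/4AAAAAAD8f/wAAAAAAHA//AAAAAAAAD/4AAAAAAAAD/gAeAAAAAAA+AB/AAACAAAAAP/AAAcAAAAAf+ACDwAAAAA/8AIOAAAAAAf8AAwAAAAAA/4AAAAAAAAB/AAAAAAAAAD8AAAAAAAAAHg8AAAAAAOAOHwAAAAAA8AYeAAAAAHhgBhwAAAAA//AACAAAAAD/8AAAAAAAB//wAAAAAAAH//YAAAAAAAN/9wAAAAAAAD/3gAAAAAAAH8fgD4AAAAAPh/AP4AAAAAeD+A/gAAAAAwP4B+AAAAAAA/gHgAAAAAAD+AABAAAAAAH4BAMAAAcDAPAHA4AADwMAcAcD4AAPAAAAAgPwAAAAAAAAA/AAAAAAAAAD8AAAAOAAAAHgAAAA4AAQAQ=="/>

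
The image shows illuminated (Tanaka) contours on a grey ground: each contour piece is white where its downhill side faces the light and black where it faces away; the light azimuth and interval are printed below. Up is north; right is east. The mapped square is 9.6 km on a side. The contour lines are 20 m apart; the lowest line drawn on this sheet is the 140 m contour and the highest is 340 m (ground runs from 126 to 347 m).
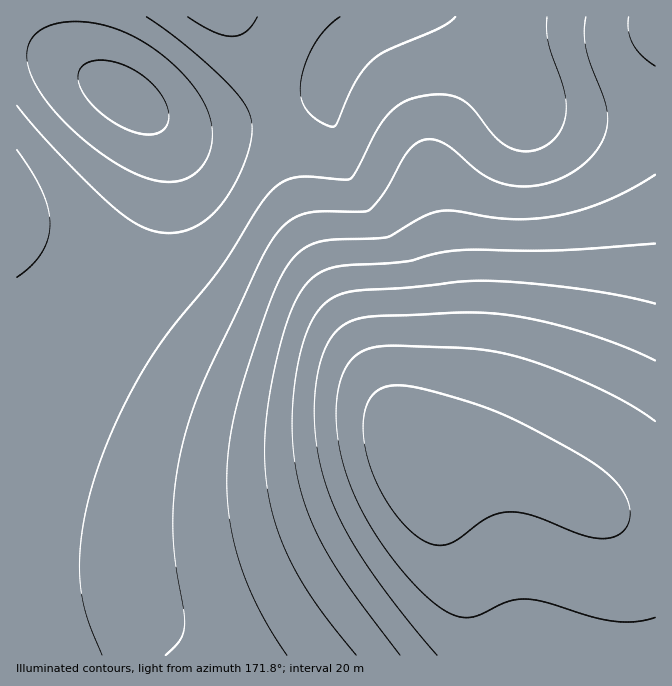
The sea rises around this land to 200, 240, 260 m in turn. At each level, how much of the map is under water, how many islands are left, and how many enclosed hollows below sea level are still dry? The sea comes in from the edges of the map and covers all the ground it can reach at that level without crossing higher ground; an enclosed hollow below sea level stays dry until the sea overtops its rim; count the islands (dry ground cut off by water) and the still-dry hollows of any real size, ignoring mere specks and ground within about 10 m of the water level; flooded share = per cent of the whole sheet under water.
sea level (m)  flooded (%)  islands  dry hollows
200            30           0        0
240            43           0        0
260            54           0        0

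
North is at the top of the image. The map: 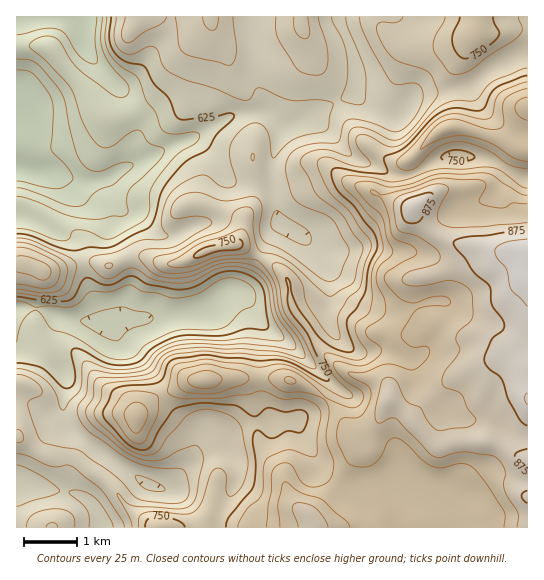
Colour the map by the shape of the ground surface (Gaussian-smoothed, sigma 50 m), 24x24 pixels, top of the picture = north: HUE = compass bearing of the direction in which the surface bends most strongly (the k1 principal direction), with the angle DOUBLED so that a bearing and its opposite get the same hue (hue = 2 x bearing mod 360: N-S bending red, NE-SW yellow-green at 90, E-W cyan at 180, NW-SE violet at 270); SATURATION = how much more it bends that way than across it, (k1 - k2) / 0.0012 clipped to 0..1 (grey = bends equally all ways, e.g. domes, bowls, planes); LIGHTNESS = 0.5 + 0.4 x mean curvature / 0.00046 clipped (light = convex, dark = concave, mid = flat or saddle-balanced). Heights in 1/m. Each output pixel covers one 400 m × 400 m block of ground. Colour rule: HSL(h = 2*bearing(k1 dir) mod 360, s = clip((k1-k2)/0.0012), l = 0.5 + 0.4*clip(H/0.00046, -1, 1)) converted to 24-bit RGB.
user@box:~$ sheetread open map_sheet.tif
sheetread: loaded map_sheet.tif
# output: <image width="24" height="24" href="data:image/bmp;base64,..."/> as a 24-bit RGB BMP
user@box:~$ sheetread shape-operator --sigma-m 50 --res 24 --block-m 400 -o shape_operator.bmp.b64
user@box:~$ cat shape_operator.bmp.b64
<image width="24" height="24" href="data:image/bmp;base64,Qk32BgAAAAAAADYAAAAoAAAAGAAAABgAAAABABgAAAAAAMAGAAATCwAAEwsAAAAAAAAAAAAAY4eyrK7EvZe2bEaFYzBaVey82O7zsYbs2mDRP26htY+7cFSWoIx8lsWbi6u1h1elfWiMjJuEe36NiHqLeXSDfHmGZFR0pqBUYnlTenQ+g1s4XipFnOy4Nq9nRz8VJBsPnXNAur9gOHZ1jkd/q9KUZ7aZqkZscVpjfI5zh491fXF0fnZzfHFucmBge1OOnsm9bVNKlplYXWKak9zbatBXSQ8TdG8sRn9fSJZ60MSoKyhnbqJrzuCyaEZpfkhqqGZcd5tVYHVgfGBli2ZEV3xQYoWCW5F5noZRa8Cwia+/fZqzl1U6LwQR369SfOK+VoGbTZqBkp1RSypbbdRzra10kkiXg0N1q7WQtqOhU1V/d0Zvp83FknG8XmqzTbO5ibi1tcWQYoCBcjZciiBQVnC64fLZYXuWXYKAW3lzd1leQoh6k7Noe4JYSzxnnXyooLuhtGOJfUmIf8avZqWbbYKdcWmtlFmAh1tKrHxVY5ReMCShjpLXoqfW2t7Mw3HEjTtWTEMkVGcsTJ5ThYlUgnc6OTonPdNQUafHyjyhyZeCbbuthGVxc2BplIZneFp/rntzoc7WkcfUGhVJva9Nouzqu7nh2UTq6Gvf3s/yrMfqaazJVjqrzK/hzPX/EwD8OwUCILJP0tytSkVyo3GNjmuOhZd1V1eCg6+Ey1w/iSsvJCJdrvzAMW9BTCYnpyKV2vHwyczpvLbrwrfqa3zt1Pf2awBBtQCBzPv/f0DfvIx4g0h4a3CBpICgmn6hcnaQfZeAemNQb6qkeNzDmm40VjswMF09Halbp8B0cqtoh0heoG5OeX4/MwQAggIAif+mLQYQmZQtoqVHlJVzWXRuiZRta4VlmoaajX9yg3yvWaFcfGkxdVZMfn13bIFoSW06T3AaVFEYR0AglI88URQwlxFIzP/VTxtjXYLHnrDPrHCql3qThJGlZIWXnGmCfWtblYJqLywEV0UHOtwnP3ReY3dCfGRRbF9BiYQ5UHk4UXhjf4plKRBA6PnSg71TNUWFYpOlnkRbnHdKgJdJZ3pBYkxHhX5smn6NgJN9o6/q3OvvcZnCZx56xs+BJyxZuj9GqrVMa6I2HDYYODAbExQj2P/McZvJSjh6TzpgxTictsXXwKjVlYHFV2STYYpkYZJll5aHvtbp2ebyrUDuZ3/t6NX2b1Tw0eb63sz//sz/kD/aONXCfv3/ovCnbSlLcE9tTGB0N6+cxZ5ckodIjjs7oGV0doeTiJGaeY58zrp0SxESbTcnb6lVMFVFuYaml1AwHjUPdNgp0Y77+tHrJmNpdEM7dlJZdV9uekxcJEcn3JNVdo1DZsisirfPjqLKjJPFlZfMb1EiX8Wscqu7klJsg3VYPVYvpDx81pOSM4IuJ4Ew4cmHhz6gcEVogWpcYVBQZFJbfKBdULqW39u/QKZIQFs6bHJEaXpHdHJBrMvcq1GfbkVTjWptjm+eh3CjRIybz86oopvMVI6ll4FLyjthdEqRlYCij06hbnSrzPLuZtX/49b19tLzSEypYp9rWZ6OWcHMcFAhZUk1d1FIlplHNGsxUIdcaXaToJx1podrfFFnhmNYbrdUcUyehWSKcLnJyPz38VkQPQ4FGzMAaswToGDhxYzj1T2AMRMJdIScb2mddniWpJOOnnt8S35uN2cvWJVGoXCDnVqRjKGmmLlwNHKfm7PVn9zMSQYcjecpSrj2/8z0bIcOJioJKyQIjUwZoLDZfYaOcFyAi29+nIx8paCJU2Z7pW6fo6tOKF0lUJhYh4yiw5yXM2RqaIE8WTkpXdnZq+K1NCZIG1Fj/8zwzcX5ttj5bW/djWhOfHVyYFVwjW1xlLiXipiznlmzYHGBqpGLloGlU5RaWXw0g287jXRla3xgVYBlW7RDckExgmlNGkU2Rqwk1Ll1dyxmqDx+x6vIdV9paklab7VsiL+XcUVhbD5Inol3fJJvhYV2imuDibGaeF+LjIZ9iXt8c5l0W4F0dWR/pIR3SWZla44+c4QjJVU/csi4qarJX0dEaalwluS3fjeGexUyR64/c56ElYaCgoB4d5B9bKF9a2qNin6RlXyBiqyJWVuCck50pI9yg3GVYZCPtoWDSJY9GlUXVoEoiobl2vHvV1WiMAxD3qq/pc6fRHh1moKNloOUg6aEZYSaal+AimZyl6+BfK2VX0B4j1SKkbigeXqheG+iqYanyaGrWI2kPHpSVXE4oI8zjjxPFRlM0cqK06Wda36oYH2Lm4GKpbiRVlV4X1l9jX+Uu9CdTU13WzV7j72TfJB3a3xwXG55lXhmw7ORZHera1Cl"/>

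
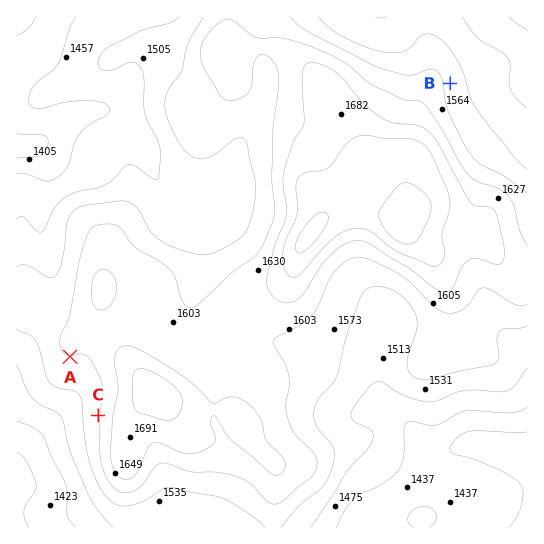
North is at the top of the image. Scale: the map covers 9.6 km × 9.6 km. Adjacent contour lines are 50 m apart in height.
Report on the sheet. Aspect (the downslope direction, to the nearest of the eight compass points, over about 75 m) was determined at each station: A S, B E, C W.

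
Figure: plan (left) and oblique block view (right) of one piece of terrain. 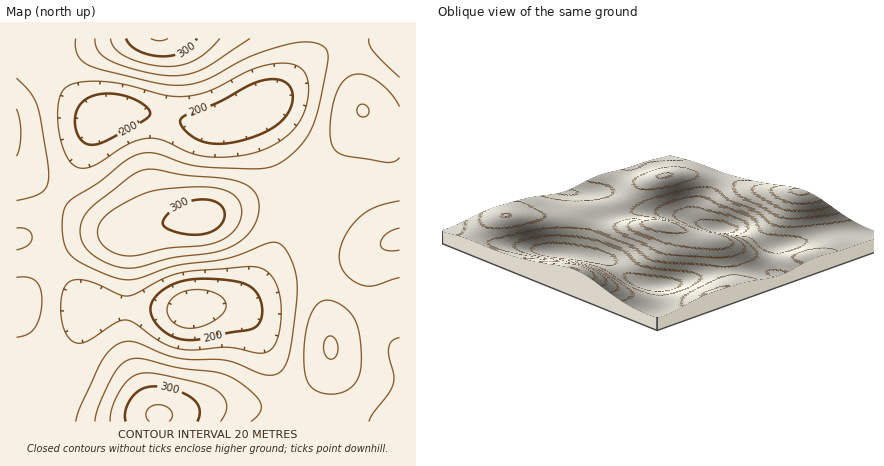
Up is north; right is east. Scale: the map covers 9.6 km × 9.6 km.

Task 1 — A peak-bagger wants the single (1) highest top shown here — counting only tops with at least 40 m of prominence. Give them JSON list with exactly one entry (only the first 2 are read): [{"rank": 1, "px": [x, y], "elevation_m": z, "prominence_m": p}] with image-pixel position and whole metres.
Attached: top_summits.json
[{"rank": 1, "px": [200, 218], "elevation_m": 312, "prominence_m": 64}]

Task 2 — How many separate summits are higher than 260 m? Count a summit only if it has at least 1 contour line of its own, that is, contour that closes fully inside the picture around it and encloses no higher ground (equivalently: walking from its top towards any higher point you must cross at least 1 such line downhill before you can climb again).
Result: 2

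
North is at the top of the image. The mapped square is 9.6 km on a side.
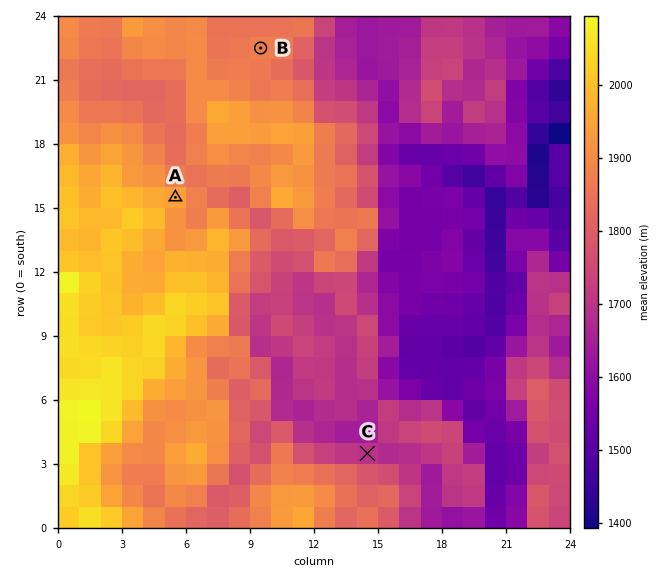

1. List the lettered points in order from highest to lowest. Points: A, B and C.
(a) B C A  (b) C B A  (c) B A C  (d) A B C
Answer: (d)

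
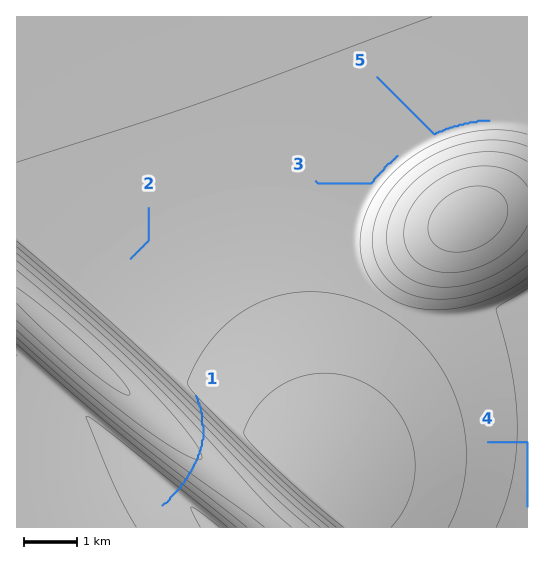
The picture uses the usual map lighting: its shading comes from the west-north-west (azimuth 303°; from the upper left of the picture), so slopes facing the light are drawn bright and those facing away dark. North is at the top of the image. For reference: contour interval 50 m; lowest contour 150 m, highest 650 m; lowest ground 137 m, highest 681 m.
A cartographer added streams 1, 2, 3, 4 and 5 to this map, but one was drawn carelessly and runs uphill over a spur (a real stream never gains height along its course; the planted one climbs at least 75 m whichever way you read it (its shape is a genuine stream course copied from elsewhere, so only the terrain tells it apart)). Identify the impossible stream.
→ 1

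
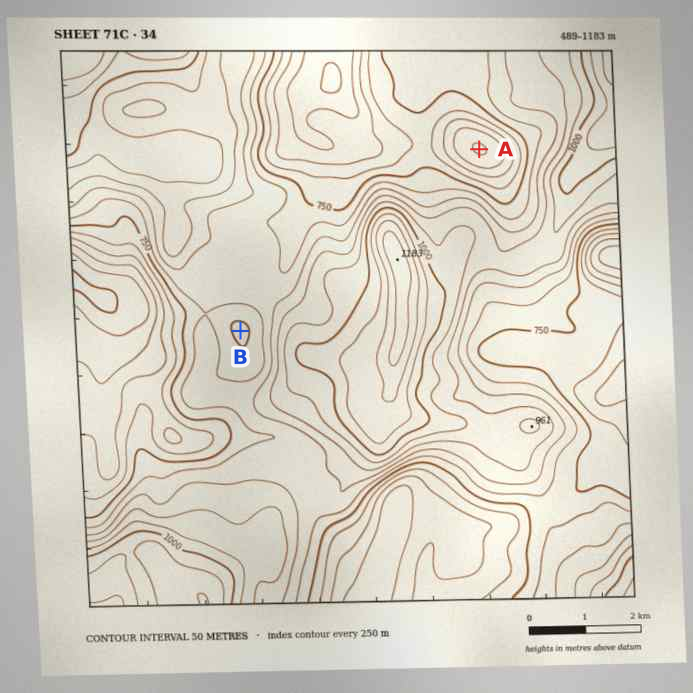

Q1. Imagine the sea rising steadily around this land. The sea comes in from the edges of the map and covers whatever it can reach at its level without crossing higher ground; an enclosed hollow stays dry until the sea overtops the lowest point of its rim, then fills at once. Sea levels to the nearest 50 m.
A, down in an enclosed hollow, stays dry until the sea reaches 700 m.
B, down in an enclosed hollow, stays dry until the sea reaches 800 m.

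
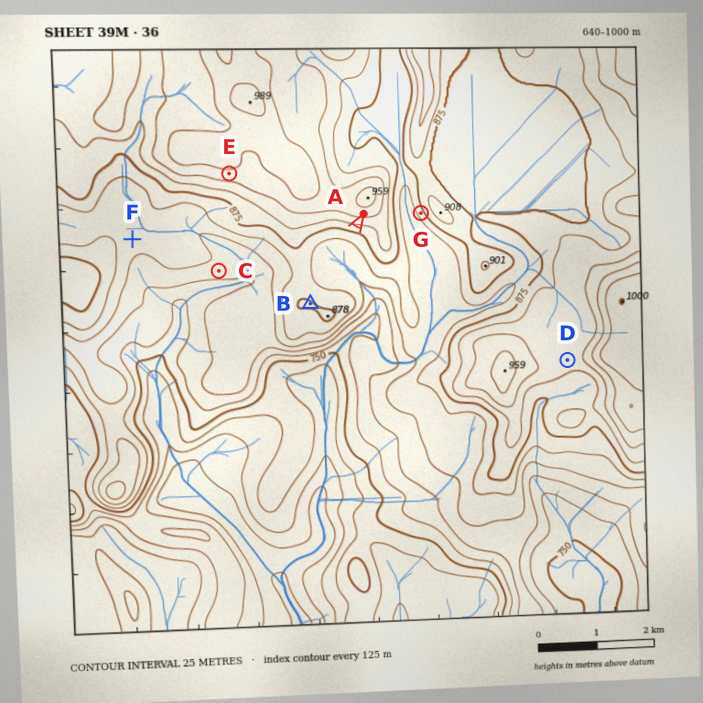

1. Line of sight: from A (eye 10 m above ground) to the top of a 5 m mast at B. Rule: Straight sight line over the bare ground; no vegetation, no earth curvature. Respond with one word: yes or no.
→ yes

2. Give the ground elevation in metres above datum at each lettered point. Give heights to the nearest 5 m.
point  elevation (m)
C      815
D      910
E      940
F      835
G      860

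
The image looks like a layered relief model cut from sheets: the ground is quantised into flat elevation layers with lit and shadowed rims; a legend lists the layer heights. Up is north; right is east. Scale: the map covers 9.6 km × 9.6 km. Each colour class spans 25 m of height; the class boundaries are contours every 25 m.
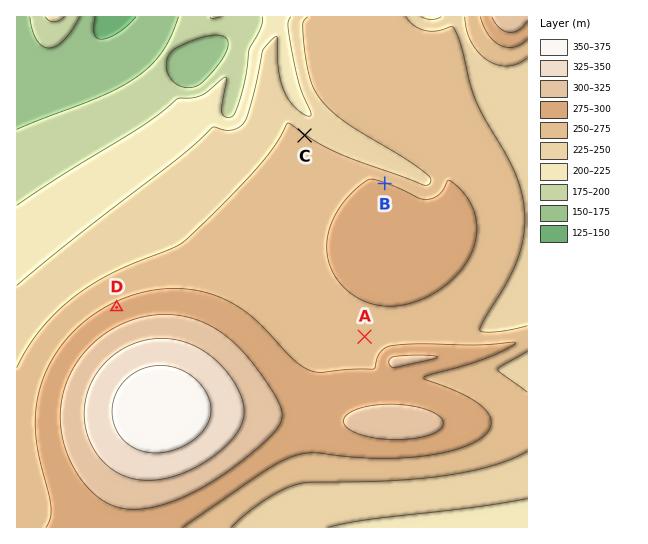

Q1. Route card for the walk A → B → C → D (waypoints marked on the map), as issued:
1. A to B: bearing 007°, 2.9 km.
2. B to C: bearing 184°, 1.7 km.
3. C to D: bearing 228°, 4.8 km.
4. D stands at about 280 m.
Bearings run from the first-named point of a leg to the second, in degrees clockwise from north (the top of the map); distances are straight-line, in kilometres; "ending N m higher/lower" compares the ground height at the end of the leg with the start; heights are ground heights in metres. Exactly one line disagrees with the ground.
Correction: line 2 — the bearing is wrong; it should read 301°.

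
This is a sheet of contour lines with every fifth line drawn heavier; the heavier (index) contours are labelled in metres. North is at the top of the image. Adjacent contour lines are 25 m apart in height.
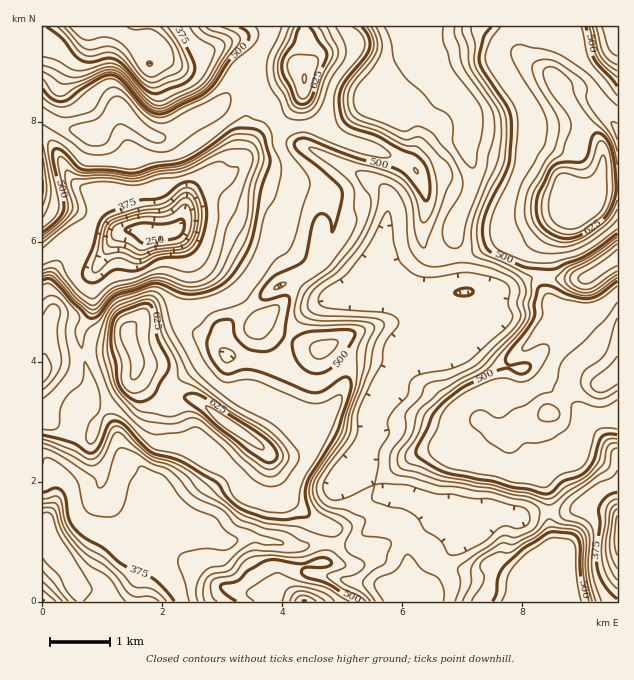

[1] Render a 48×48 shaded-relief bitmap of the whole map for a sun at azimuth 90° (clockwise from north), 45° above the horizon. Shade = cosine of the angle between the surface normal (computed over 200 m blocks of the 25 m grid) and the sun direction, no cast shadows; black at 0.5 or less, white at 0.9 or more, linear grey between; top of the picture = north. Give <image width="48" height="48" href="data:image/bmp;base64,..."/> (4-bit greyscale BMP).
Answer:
<image width="48" height="48" href="data:image/bmp;base64,Qk32BAAAAAAAAHYAAAAoAAAAMAAAADAAAAABAAQAAAAAAIAEAAATCwAAEwsAABAAAAAAAAAAAAAAABEREQAiIiIAMzMzAERERABVVVUAZmZmAHd3dwCIiIgAmZmZAKqqqgC7u7sAzMzMAN3d3QDu7u4A////AMynd1Z1RTNGZnZFmqrMqIh2RFVXiIjP2ruXZTVmZkJGZneImrqqmIh2VFRWeInf3Kl2VEZ3d2VVRmeZmZmqmYd3VFVGeInv7ZhURFd3d3d1NWeHeKqZqoaIdDZkZ4nv7nUiVniId3iGVoh2Z5qYmYeZhkRkNXnf/0IEd4iIiIh3Zndmd5uoiIiZiHVmMljP/xAmiIiIiIh1VVZ3eKupiImIiIeHU3mr7xA3eJiIh3dSJWeKupmZiIiIiIiHVZqZzmRGeJmIdlUyR4ic24eIiIiId3dlRZupq4dmeZmIZUQ0Z3id7Id4iHdnZVVFV6u6mYdmeZmHUzRWZmms7Zh3ZmVVVWZniJmsunZFiphkM0Z3U2q73siGRFVFd3eIiIic3URGrJUTZnd0JIzKrduHUzRniId4iIib3VZnvHEmiIdBOLy5m92nZCJXeHeIiIiau4mGm1JXiIMVq7qYit64dTI2d3d3iImZmKqGd0NXiGNrupiIic7IdUM1d4h3ZpqYiJqXZTN4h2i7mIiIh67ZdlQzV4iHZomHiaqoUgWZiJu5iImZh43qh2VTNXeId3dlecuoUAarqqqoeJmYh3vbl3Z2Q0aIZmZlZ7u4QBabvLu4eIh2eJrMmIh3ZDR4ZVZ3Zau3MCarzLu4Z4h2eKvMqIiIhkI2h2ZnZbunICi8y7uXZol2aJvMqIiIiGMSaHdmZrunICi9yqqWV5qXd3m8uYiIiIYwJnd3Zau5MBe+yZqXZoq6l3eJqYiIiIdiBHd3dovbMAOdyIiIh3nNuYiIiIiIiIdiA2iHd5zbQAJJqXZnmpisyoiIiIiIh3djE4qVNM3adEImqXQ0abqJu5iIiIiIiHdjNqy2EKu6hnZFiHUyR6qYm7qIh3d4h3ZEV5y5dHibp4hUZ3ZCNYmZiryod2Z4h1RFZ4mruoiKy5l0UyRDM2iamKy5dlaZdCRnZmeazcuJ3qmIcwFEMliamJvLhkaqcxR3VDabu925zbmHhQBFQkiKmJq8ljaqcxRlMTabzc3rqqmImBBFQUeJmJq8pjWrlBNUEUeJzt7rmIiJuTJWQkeJmZqrpiSrpiJEEUeIvf/ah3eImWV2MTZ4mZu6hCa7qDE0IDeIrP6WZUeZiIh3QTV4mqqXVEm7uVIkQRaHnPtEZ3iYibqHYhR5qpdlZ4q7uVMTUzZ1jMdGeIh3iau5cxWbl1VomZq7qFMTZUVkjHZGipdomZq6hDapZXiZqomqmGMSZkRmrWZmiYeJiJmqhlaIeKqZqXiZmGMSZlRovZh2Voq4RXiZl3Znmsy5h3iJmGMTZlV6qahmVZ3ZICWJmHUmvN24d4mYh0EUZUaqmahDVr7YUxA3iHMF3u24eJmIdSE2ZFiqq6lzJs7HVDAEiFEW3t3JiZiHYxJWVGmrvJmWRr23UzIAZ0AnvczcqYiHUhRmVYqrzYmpZ7uXUjUgNlEnnNvNyYiGQhV3eImt3Yq6eJmHMVZTJFMlm8rO2Yh2QyR3iIiu7Ky5eId1I0RVRFUlrLrOyYh1NERniIi+2w=="/>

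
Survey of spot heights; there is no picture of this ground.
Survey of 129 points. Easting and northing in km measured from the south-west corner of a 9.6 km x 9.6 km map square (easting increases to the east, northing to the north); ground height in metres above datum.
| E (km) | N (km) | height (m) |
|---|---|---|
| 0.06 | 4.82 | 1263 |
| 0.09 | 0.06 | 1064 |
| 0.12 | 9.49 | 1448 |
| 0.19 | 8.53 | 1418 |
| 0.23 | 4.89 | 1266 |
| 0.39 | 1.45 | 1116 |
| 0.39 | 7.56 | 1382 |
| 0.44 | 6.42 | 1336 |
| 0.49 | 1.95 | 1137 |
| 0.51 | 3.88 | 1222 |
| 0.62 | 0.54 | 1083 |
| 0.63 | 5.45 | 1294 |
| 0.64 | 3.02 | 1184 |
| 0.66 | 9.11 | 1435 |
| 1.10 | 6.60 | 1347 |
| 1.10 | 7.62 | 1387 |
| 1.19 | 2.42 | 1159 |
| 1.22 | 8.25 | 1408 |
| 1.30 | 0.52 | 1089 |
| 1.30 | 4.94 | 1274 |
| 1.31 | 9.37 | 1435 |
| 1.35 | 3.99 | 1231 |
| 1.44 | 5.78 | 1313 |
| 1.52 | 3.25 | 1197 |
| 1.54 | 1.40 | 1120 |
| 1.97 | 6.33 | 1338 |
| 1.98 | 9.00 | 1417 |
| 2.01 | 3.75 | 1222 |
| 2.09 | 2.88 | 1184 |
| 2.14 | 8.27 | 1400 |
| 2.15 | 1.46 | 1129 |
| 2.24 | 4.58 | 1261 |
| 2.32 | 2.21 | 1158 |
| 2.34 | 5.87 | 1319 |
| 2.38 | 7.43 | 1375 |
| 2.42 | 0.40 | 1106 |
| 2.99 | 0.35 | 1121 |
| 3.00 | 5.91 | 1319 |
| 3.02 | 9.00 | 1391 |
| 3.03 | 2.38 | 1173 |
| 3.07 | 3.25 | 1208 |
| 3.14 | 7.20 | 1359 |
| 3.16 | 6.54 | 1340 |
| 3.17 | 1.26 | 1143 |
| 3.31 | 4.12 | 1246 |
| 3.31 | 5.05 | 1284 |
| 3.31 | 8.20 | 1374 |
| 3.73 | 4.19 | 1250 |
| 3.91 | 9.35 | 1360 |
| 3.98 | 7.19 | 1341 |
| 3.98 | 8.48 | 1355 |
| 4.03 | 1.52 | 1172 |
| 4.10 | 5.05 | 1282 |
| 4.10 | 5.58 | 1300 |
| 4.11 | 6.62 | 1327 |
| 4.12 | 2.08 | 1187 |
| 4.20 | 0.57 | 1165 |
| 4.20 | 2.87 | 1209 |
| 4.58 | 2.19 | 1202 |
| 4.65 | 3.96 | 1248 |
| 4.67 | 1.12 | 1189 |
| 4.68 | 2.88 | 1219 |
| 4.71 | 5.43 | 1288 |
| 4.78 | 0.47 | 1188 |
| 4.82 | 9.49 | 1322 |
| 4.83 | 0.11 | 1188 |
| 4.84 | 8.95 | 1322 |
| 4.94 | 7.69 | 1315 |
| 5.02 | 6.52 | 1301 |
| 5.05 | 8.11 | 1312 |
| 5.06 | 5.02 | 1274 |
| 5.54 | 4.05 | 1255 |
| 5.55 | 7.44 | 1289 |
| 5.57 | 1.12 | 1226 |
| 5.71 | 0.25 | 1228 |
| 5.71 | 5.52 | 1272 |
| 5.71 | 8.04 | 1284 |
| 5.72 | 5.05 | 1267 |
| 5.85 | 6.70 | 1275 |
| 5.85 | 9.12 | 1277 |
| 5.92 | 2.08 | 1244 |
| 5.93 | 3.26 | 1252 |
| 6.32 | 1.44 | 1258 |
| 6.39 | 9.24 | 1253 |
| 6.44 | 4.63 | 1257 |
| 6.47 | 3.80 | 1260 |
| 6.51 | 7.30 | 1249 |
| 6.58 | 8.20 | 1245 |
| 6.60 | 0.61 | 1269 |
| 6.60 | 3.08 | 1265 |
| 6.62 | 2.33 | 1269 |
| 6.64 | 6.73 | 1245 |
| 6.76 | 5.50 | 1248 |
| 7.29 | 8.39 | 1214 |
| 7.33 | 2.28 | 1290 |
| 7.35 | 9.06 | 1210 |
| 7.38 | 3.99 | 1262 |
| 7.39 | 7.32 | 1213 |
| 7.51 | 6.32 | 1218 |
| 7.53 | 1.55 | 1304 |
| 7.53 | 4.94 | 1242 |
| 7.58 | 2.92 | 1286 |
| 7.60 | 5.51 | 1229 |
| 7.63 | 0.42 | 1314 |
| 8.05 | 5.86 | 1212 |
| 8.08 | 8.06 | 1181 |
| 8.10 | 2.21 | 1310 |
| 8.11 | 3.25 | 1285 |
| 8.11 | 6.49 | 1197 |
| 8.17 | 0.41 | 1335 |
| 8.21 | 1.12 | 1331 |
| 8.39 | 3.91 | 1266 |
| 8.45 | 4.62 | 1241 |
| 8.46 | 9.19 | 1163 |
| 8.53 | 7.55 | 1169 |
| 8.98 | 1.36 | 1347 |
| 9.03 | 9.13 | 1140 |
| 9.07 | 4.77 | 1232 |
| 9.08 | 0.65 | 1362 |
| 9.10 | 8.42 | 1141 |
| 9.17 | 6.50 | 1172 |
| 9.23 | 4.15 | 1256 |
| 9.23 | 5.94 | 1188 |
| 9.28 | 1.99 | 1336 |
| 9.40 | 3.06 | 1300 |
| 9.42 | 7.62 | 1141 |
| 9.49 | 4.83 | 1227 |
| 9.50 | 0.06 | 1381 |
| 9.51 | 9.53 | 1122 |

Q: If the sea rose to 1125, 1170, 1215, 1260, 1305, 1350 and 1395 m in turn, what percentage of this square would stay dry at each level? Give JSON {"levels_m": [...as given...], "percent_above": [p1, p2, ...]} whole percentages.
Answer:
{"levels_m": [1125, 1170, 1215, 1260, 1305, 1350, 1395], "percent_above": [95, 85, 71, 49, 28, 14, 5]}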